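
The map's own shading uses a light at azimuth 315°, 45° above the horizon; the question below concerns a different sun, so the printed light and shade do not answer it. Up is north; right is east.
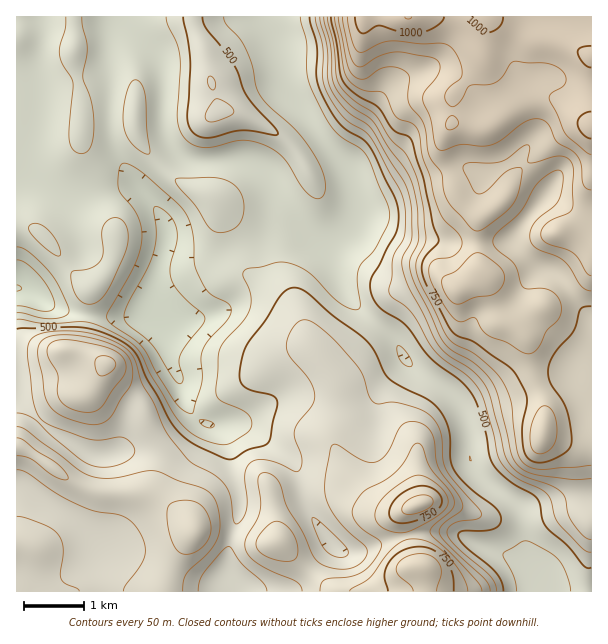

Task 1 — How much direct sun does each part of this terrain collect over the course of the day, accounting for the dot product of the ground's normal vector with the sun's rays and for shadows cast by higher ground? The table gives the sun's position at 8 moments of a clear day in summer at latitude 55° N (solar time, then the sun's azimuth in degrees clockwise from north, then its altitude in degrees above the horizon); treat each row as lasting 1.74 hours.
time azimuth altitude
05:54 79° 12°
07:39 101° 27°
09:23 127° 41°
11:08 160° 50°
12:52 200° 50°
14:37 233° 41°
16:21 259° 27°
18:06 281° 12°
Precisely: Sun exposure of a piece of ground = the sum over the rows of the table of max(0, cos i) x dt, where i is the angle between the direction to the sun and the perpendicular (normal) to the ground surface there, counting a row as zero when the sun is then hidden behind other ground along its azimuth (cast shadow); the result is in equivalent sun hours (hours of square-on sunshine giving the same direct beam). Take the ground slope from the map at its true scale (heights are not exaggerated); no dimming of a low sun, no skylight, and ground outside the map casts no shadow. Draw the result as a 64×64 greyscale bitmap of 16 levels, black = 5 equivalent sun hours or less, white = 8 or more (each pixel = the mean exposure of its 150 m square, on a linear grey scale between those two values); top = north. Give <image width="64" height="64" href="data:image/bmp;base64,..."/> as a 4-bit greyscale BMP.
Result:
<image width="64" height="64" href="data:image/bmp;base64,Qk12CAAAAAAAAHYAAAAoAAAAQAAAAEAAAAABAAQAAAAAAAAIAAATCwAAEwsAABAAAAAAAAAAAAAAABEREQAiIiIAMzMzAERERABVVVUAZmZmAHd3dwCIiIgAmZmZAKqqqgC7u7sAzMzMAN3d3QDu7u4A////ALu7u7u7u7u7u7u7u7zMzMy7qZmqvMzMy6qYiKqpu7vMvMy7uqu7u7u7zMy7zN3e7cp1RFes3d3LqGQ2iqq7vM3MzMu7u7u7u7zd3czN7u7tuGQyNXm8zLlkITaau7vMzc3My7u7u7u7vN7tzM3u7tynZ3ZlVVeIYxACWKu7zMzezMy7u7u7u7vM3u7azN3typiau7p0IiEAADebzMzMze67qqu7u7u7zMzd3duaq7upiazd7cp1MQAmm93MzM3e7qmZq7vMzMzMy7zMy5h4mYeKzd7u7u25iKzd3dzM3e7dmZqrvMzMzMy7qqqqmHiHd5zd3d3e///+/u3curzN3cyqqrvM3d3dzLupmaqqmZh5vN3Mu7vf///+y6mZq7zMu6q7zN3d3d3MupmImrqqqZrMzLqqmIrN7cuHZ4q7u7u6u7zd7d3dzMupiIiau7u6q8zLuqmGVWd3ZVVorN3dzLu8ze7cqpqqqpiHeJq7u7qru7u6mHZUQyEiVorO//7t3c3e7KdmZneIiIeImruqmau7u7qYh2ZkISRWre////7u7u24VVZmZ3iJmZmZqYd4mru7qpmYiIdVVGnO/////+7uymRXiZmZmaqqmIiIZmiru7uqqpmZqYhXes3u///u7tyFRYrMy7u7u6h2Z3dnirzLu6qqqqqqqmeKvMzO7t3Ml1V5zd3czMu5dURnh3mrzMu7qqqqqqmaeIu7u7zcy7tVaL3e7t3My6dEV4mZmru7u7qqqqqZmIl3q8zLqru6u1ec3u7u3czLhVabu7u7qqqqqqu7uph3eHiszMuZqqq7ic3u/+7czLl1aM3d3Muqqqqqu7u6mHZoebzMupiZmrubze7u7czLqFZ4zd3d3Lqqqru7u6qHZniKzMy7qYiau7rMzMzd3MuFVnirzd3dy7u7u7u6qYd3iJvdzMy6mJq7u7u7q8zdymRXdpq8zd3czMzMu7qoh4iJvd3czMupq7u7u7u7vN3JVGiYiqu8zMzMzMu7upiImaze7u3czLq7u6u8zLu83bdViZmru7vMzMzMu7qqmZmbzv/+7tzMu7u7q8zdzLupZVaZm7u7u7vMzMy7qqqZmbzv///u3d3MzLuqu8zKlzACRpqqqqq7u7zMy7qqmZibze///u3d3czMzKl2ZlQgAABZqqmYmaqqu7u7qpmZeKzd7v/u7t3czNzMliAAAAAABZq7qYd4iaqqq6qZmYeKzd3d7u3e3cvM3MxSAAAAACR5q7u7qHd4mqqqqZiHaKzd3d3u3MzLu83czBAAE2iaqru7u8zLqYmaqqqZiGaKzd3d3e3cu6q83cu8E1ebzd3MzLu8zN3cuqqqqpiHV6zd3d3e7u3LurvLu81om8zd3d3Ly8zN3d3LuqqpmIZ5vMzM3d7e7t3LqZmb3ru83MzM3czMzMzN3dy6qpmIdoq7ur3d3Mzd3cuod5vezN3cuqvN3MzMzMzMzLqpmYiImqqZvMzKmszMuqiIq97d3dypmrzcvLu8zLu7uqmYiamqmIq8u6mJu7qZqqu83e7t26qqvMzLu7vMu7uqqZmaq6mHiqqId3iZh3m83d3M7t3Lqru8zMu6q7zLu7qqqqq7qHeIh1Vnd4h3ic3v7svu3Lq7u7y7u7urzMy7u6qqu7uZiIdmZ4mpqpmrve/ty93Lqru7u7q7u7vMzMu7u7u7upmZh4mqvMzNzMurzdy7y6qqu7uqqqu7vMzMzLu7u8y6qZmYmqvN3d3u3bh4mruqmaq7qpmZm8zMzMzLu7u8zbqZmZqqqs3dzN7tyWV5u5maq7uqmYis3d3MzMu7u7zduZmqu7qrzdy6vN3Lhnq8qqq7u7qpmb3e3czLu7u7zN25mavMy7vMy7qqzNu5ms27u7vMy7qr3e3cu6qqq7vN3aiZq83cu8u7u6qrzMqazbu7zMzMu73d3KmYiJmrvM3bd5qs3d3Lu7u7uqvN26q8u7zMzMy7zd3KmIiImqu8zMhomrzd7czMu7u7u83tuqu7vMzdy7zd3KmaqqqrvM3cpWirzN3t3d3MzMy7vN7dzLu7zMzLvN3Lqrzd3Mzd3dt1erzd3u3M3t3u7cy7zu7tu7u8zMvM3bqr3v/+7u7tyVab3u7e7bvO7u/u3MvN7u67u7u8u8zMurve/////uyXWL3v/t7ty73u7u7t3Lze3bu7u7u7u8yqq83e7v/tqHV6zu/+3t3cvMzMzd7tzMzMu7u7u7u7u7uru8zN3bl2V5ve7//t3e27u7u7ze7ty6q7u7u7u7u7u6qqu7u6hlV5rN7v/+zN3cu7u7u83d26mbu7u7u7uqurqqq7uphkV5q93v//3LvLvMzLu7vMzLqqu7u7u7u7qquqqru6l1aJq83e//7cuqmau8zMu7u7uru7vMu7u7uqq6qqu7qWaJmrzMzv/tzLqImrzNzLu7u7vMzMzMu7u6qrqqq7qnZ4mquqqs7u3dy6mavN3MzMu8zNzMzMzLu7qquqqrqoZniaqomZve7u7d3LvMzMzMzM3d3My7zMu7uqq7u7upZmeJqpiZm97u7u7u3MzMzM3d3dy8zLq7u7u6q8vMuphmeImqiKqr3u7///7tzMzMzM3Mupy7uqqqu7u8zMy6mHd4mamKu7vN7v///u3MzN3Mu7qpmqu7q6q7u7zMzLqZmqqqqZvMu83d7/7t3czMzMu6qqqru7u7u7u7u7u7u6qru7u5mrqqvMzN3czMzMzLu7u7u7"/>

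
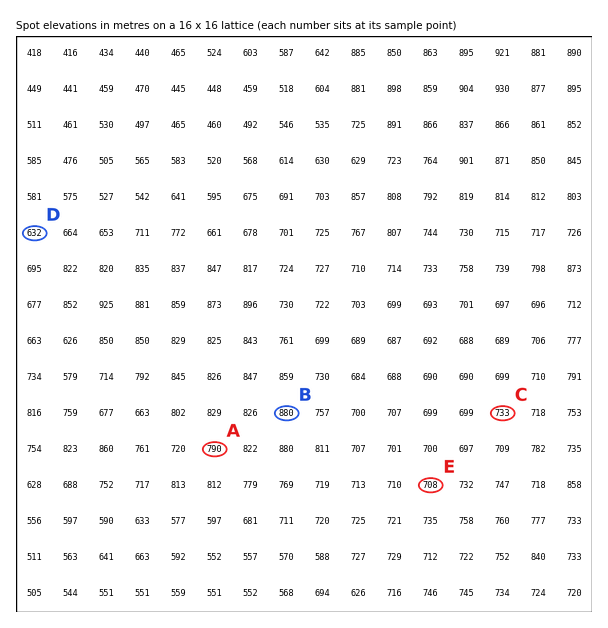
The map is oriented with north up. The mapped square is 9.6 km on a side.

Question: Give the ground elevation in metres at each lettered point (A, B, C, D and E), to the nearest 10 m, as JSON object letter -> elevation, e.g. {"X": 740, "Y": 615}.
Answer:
{"A": 790, "B": 880, "C": 730, "D": 630, "E": 710}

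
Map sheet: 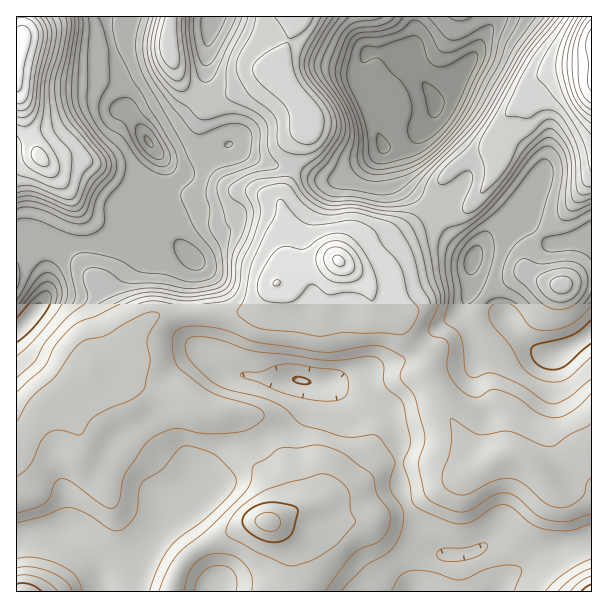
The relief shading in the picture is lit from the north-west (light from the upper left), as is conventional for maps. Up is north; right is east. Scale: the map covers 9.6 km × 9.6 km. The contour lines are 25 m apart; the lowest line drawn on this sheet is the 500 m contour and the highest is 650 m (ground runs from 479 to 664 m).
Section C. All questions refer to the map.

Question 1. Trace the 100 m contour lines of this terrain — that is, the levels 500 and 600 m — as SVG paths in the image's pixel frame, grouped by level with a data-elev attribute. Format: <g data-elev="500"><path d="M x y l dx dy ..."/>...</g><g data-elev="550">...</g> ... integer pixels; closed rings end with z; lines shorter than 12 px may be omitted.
<g data-elev="500"><path d="M303 384l-9-3-1-3 7-1 10 4-1 3z"/><path d="M591 343l-24 21-10 5-9 0-8-3-6-5-3-7 0-5 3-4 38-10 9-5 10-10"/><path d="M17 318l21-23 7-4 5 2 1 7-6 12-13 17-15 13"/><path d="M380 164l-6-2-5-6-4-33-18-43 1-12 5-20 3-6 6-4 18-1 16-4 18-13 6 2 6 5 12 21 5 4 12-1 22-11 6 1 3 9-3 12-22 46-14 21-15 15-13 10-28 8z"/><path d="M152 148l-7-7-1-4 2-1 6 5 1 5z"/></g><g data-elev="600"><path d="M58 591l-10-8-9-5-12-3-10 1"/><path d="M591 576l-10 5-11 10"/><path d="M289 566l7 0 15-5 17-10 10-8 17-19 1-3-5-11-3-19-6-8-10-7-8-2-6 0-52 16-24 16-8 9-6 9-2 9 3 4 29 16z"/><path d="M17 477l7-6 6-6 11-24 7-8 11-3 18 5 4-1 8-12 6-6 13-7 21-8 13-9 3-5 5-25-3-18 1-6 11-21 0-3-6-2-9 2-39 22-17 3-7 3-9 9-17 26-25 22-13 23"/><path d="M591 423l-22 12-14 10-6 2-9-2-30-13-7-1-18 4-8-1-25-16-2 2 2 15-1 12-9 30 1 8 4 4 8 5 7 1 8-2 27-13 9-2 7 1 12 6 21 19 8 3 7 1 9-2 11-8 3-4 3-12 4-4"/><path d="M318 336l26-4 58 2 5-2 6-7 4-8 1-8-10-15-5-21-4-9-16-18-7-13-4-5-11-6-8-2-35 5-10-1-9-5-15-18-5-2-2 4-3 15-8 14-14 31-7 33-8 15 0 3 11 9 12 5 37 4z"/><path d="M17 174l42 15 7-1 3-6 3-27-3-6-12-13-4-7-4-31 1-18 8-26 3-19 1-11-3-7"/><path d="M569 17l-25 40-6 14-1 6 27 32 13 20 8 17 6 26"/></g>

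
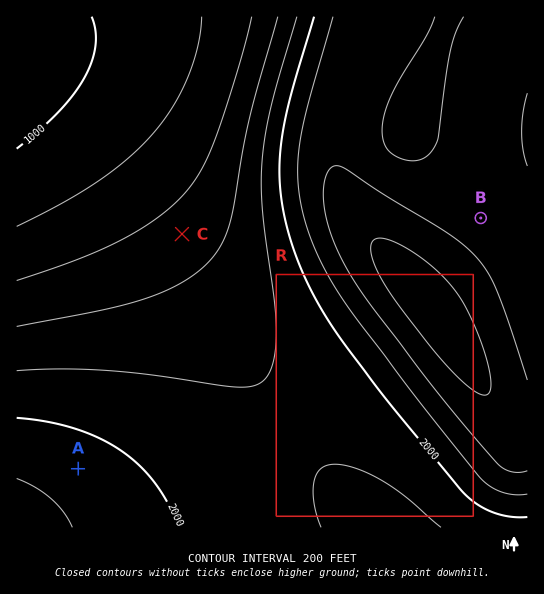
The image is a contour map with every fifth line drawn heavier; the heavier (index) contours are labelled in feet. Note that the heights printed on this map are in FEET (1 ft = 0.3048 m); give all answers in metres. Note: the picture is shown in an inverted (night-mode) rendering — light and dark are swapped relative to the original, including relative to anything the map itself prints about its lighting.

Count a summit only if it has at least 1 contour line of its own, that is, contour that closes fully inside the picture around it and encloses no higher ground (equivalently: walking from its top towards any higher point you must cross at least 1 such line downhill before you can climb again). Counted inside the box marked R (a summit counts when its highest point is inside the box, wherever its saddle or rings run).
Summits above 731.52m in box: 1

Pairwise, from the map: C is lower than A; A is lower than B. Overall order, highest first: B A C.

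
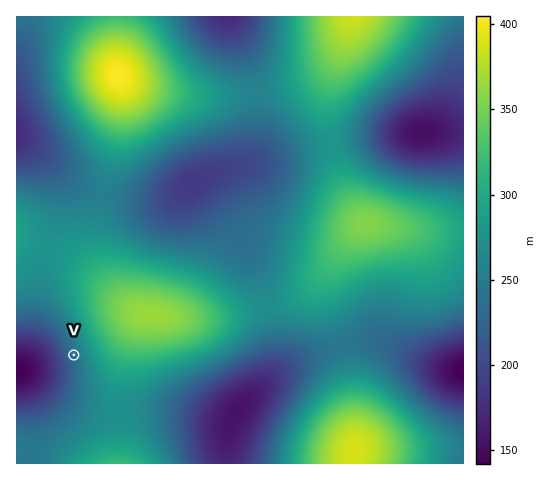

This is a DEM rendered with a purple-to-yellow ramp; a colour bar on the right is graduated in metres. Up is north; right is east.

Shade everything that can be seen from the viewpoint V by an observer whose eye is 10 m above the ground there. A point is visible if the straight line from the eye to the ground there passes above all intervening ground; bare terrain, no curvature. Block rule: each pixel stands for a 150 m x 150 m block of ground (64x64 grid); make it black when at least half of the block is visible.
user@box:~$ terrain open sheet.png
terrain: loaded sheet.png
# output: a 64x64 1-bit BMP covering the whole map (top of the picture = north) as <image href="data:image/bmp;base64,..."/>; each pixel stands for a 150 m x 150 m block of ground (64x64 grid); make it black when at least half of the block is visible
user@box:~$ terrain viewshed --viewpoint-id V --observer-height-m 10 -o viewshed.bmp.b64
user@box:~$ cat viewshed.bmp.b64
<image width="64" height="64" href="data:image/bmp;base64,Qk0+AgAAAAAAAD4AAAAoAAAAQAAAAEAAAAABAAEAAAAAAAACAAATCwAAEwsAAAIAAAAAAAAA////AAAAAAAH/8AAAAAAAI//gAAAAAAA//8AAAAAAAD//gAAAAAAAP/8AAAAAAAA//gAAAAAAAD/+AAAAAAAAP/wAAAAAAAA//AAAAAAAAD/4AAAAAAAAP/gAAAAAAAA/+AAAAAAAAD/4AAAAAAAAP/gAAAAAAAA/+AAAAAAAAD/8AAAAAAAAP/wAAAAAAAA//AAAAAAAAD/8AAAAAAAAP/gAAAAAAAA/8AAAAAAAAD/gAAAAAAAAP8AAAAAAAAA/gAAAAAAAAD8AAAAAAAAAPgAAAAAAAAA8AAAAAAAAADwAAAAAAAAAOAAAAAAAAAA4AAAAAAAAADgAAAAAAAAAMAAAAAAAAAAwAAAAAAAAAAAAAAAAAAAAAAAAAAAAAAAAAAAAAAAAAAAAAAAAAAAAAAAAAAAAAAAAAAAAAAAAAAAAAAAAAAAAAAAAAAAAAAAAAAAAAAAAAAAAAAAAAAAAAAAAAAAAAAAAAAAAAAAAAAAAAAAAAAAAAAAAAAAAAAAAAAAAAAAAAAAAAAAAAAAAAAAAAAAAAAAAAAAAAAAAAAAAAAAAAAAAAAAAAAAAAAAAAAAAAAAAAAAAAAAAAAAAAAAAAAAAAAAAAAAAAAAAAAAAAAAAAAAAAAAAAAAAAAAAAAAAAAAAAAAAAAAAAAAAAAAAAAAAAAAAAAAAAAAAAAAAAAAAAAAAA=="/>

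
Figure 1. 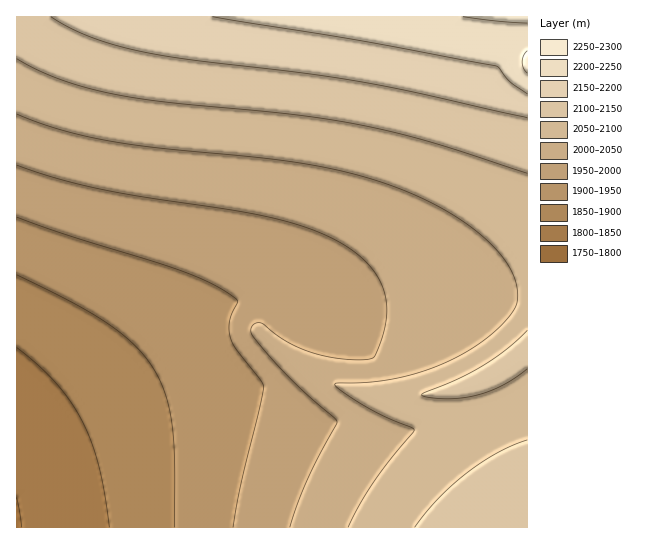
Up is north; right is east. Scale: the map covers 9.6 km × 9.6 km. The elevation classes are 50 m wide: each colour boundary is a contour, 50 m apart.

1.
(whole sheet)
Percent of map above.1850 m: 96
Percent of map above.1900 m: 88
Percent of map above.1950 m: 76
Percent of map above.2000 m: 61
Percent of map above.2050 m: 41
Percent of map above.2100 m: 23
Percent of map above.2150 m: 10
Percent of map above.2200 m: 3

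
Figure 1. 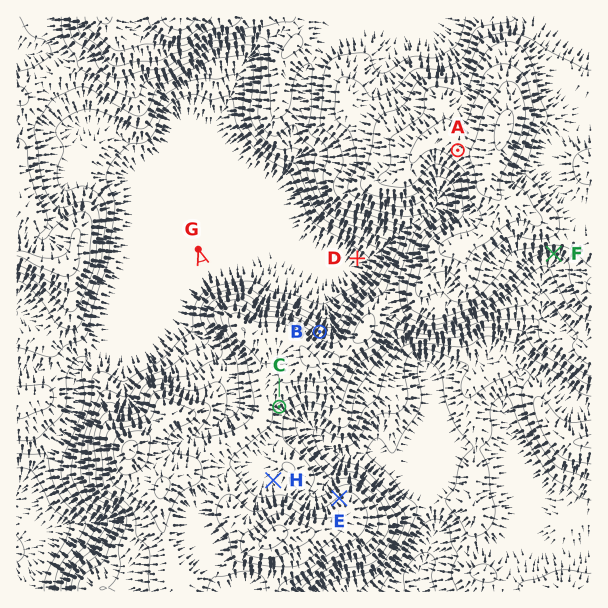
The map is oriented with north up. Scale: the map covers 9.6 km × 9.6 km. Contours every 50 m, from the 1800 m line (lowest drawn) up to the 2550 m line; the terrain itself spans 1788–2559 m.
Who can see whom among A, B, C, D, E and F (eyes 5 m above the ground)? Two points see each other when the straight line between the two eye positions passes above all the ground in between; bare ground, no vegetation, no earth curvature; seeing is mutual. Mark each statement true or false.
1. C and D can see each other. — false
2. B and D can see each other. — true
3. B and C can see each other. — false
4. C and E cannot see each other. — false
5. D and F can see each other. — false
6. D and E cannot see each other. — true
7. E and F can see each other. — true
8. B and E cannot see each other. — true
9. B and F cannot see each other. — true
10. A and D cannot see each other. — true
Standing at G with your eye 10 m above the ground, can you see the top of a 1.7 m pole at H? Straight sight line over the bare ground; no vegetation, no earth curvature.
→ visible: false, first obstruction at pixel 211 288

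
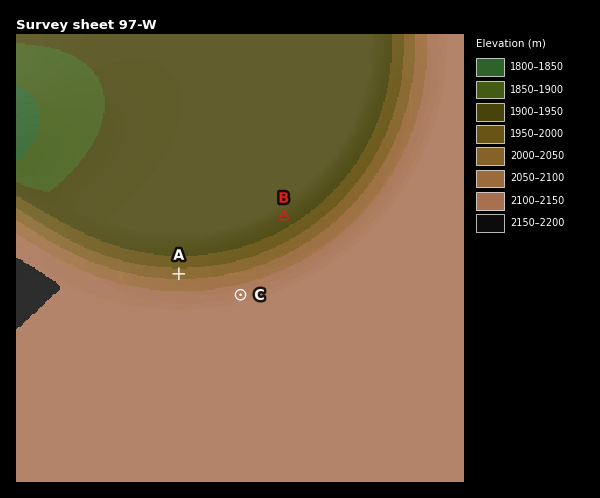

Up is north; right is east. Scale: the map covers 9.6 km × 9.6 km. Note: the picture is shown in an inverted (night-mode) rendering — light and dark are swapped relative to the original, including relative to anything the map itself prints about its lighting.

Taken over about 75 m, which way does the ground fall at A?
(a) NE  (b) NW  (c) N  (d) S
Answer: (c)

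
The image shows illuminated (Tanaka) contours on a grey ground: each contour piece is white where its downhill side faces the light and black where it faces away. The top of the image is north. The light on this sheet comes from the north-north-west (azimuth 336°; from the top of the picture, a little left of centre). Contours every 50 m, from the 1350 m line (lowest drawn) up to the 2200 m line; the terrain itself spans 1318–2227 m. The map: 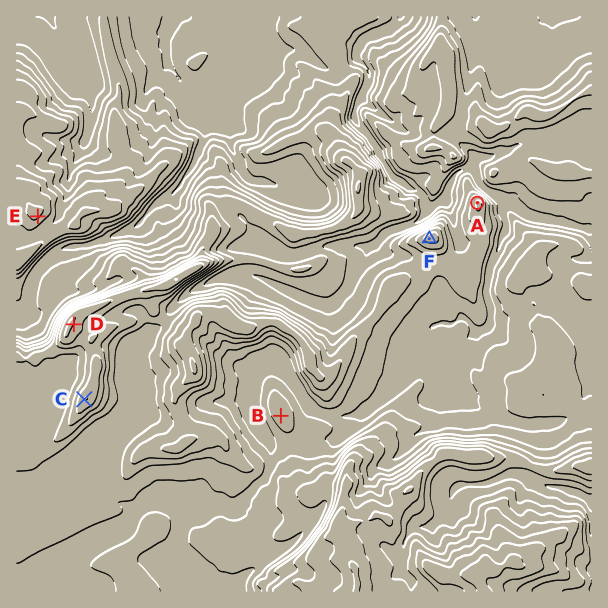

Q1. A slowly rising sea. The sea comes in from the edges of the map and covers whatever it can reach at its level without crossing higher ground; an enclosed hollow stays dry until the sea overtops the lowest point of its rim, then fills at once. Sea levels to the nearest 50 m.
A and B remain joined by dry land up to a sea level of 1700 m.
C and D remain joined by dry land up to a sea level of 2000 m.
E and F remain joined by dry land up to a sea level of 1650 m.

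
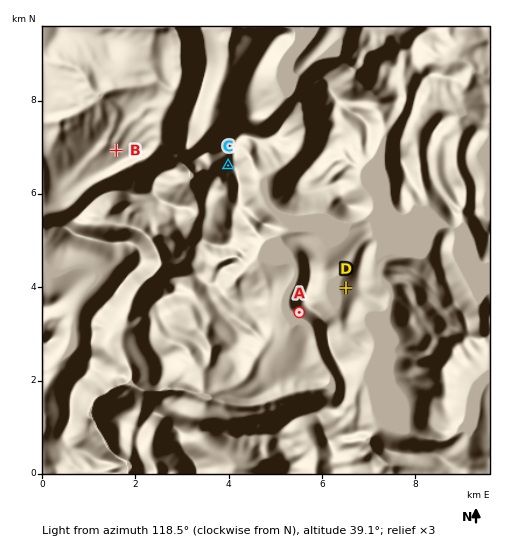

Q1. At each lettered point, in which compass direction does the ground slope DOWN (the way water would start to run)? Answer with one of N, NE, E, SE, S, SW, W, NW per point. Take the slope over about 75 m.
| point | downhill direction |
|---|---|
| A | SW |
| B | N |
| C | W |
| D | W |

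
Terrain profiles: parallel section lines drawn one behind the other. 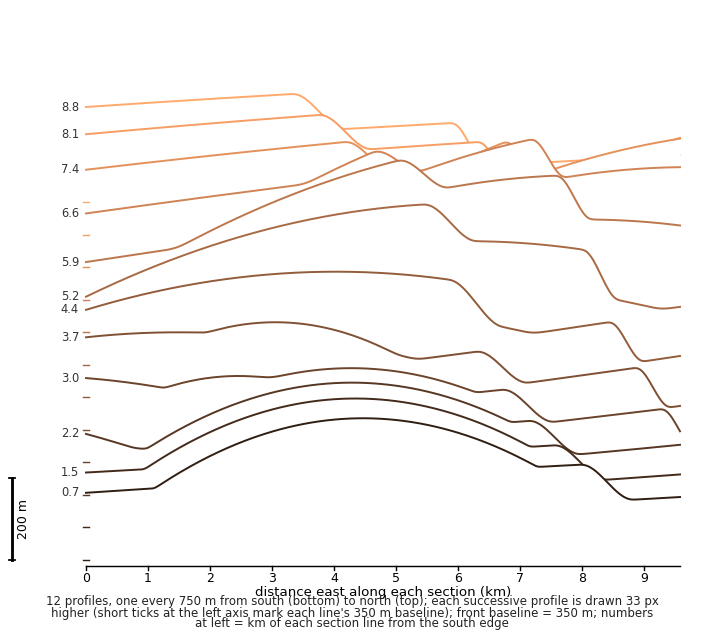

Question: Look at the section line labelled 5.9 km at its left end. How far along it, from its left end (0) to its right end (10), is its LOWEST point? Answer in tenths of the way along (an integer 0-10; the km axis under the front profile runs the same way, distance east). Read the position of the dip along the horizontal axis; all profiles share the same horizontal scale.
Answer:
0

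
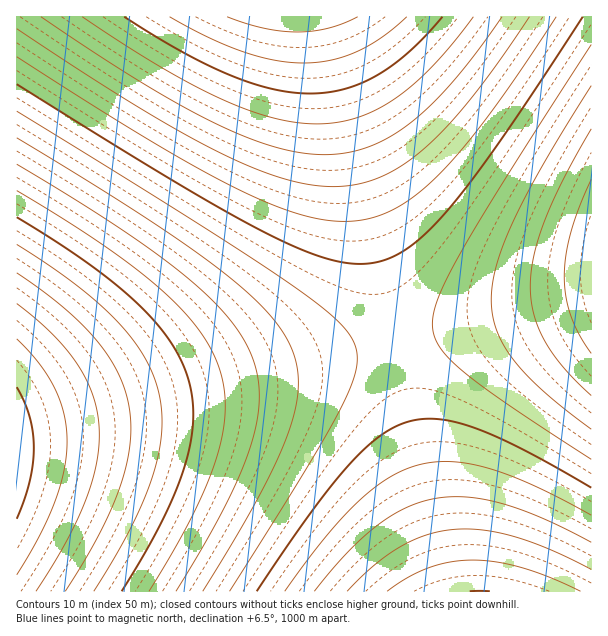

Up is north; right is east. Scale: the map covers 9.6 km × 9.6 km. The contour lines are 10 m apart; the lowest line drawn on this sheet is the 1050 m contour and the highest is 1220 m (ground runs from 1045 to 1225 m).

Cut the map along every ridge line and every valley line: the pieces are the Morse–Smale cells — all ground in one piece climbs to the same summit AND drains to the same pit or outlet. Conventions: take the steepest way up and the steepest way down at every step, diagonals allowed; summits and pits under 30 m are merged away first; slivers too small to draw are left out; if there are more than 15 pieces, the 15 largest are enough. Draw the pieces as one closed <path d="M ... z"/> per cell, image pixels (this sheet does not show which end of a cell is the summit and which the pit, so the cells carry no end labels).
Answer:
<path d="M321 16l-305 1 1 409 379-85z"/><path d="M395 342l-378 84-1 165 434 1z"/><path d="M591 16l-269 1 69 310 5 15 182-41 14-5z"/><path d="M591 296l-187 42-8 4 52 240 4 10 140-1z"/>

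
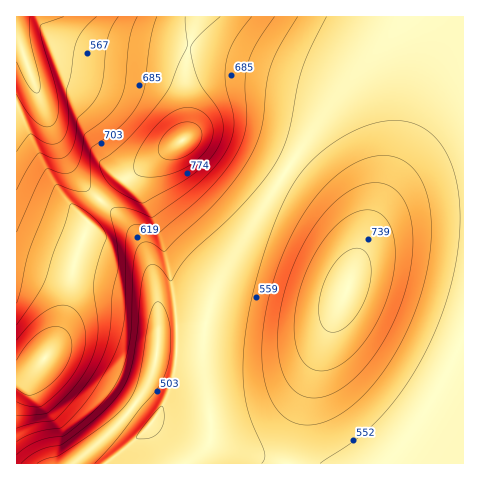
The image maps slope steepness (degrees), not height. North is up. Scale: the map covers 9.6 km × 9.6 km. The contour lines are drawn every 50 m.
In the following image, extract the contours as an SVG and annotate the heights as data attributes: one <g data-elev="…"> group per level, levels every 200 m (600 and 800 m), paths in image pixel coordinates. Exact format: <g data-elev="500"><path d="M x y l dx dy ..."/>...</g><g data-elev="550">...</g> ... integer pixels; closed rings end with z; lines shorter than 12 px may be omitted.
<g data-elev="600"><path d="M17 455l9-8 12-6 28-6 29-25 17-20 11-21 7-27 2-19 1-54 4-20 4-6 6-1 7 3 8 6 4 0 48-47 27-32 12-20 7-19 4-16 3-35 5-19 8-18 18-28"/><path d="M304 425l15-1 15-6 16-11 16-15 16-18 14-21 12-24 10-24 7-26 5-24 1-24-1-22-4-19-8-15-9-11-12-6-15-3-17 4-17 8-18 14-15 16-14 21-13 25-11 27-9 29-5 28-1 26 2 23 5 20 9 15 12 10z"/><path d="M118 17l-6 10-4 12-5 38-2 12-8 14-16 16-2 19-4 12-4 6-7 3-7-1-14-5-11 14-11 23"/></g><g data-elev="800"><path d="M17 402l10 4 13 1 20-16 11-14 9-15 5-15 0-14-2-12-6-9-7-5-9-2-11 3-10 7-12 11-11 14"/><path d="M142 176l13 1 17-3 15-7 13-10 8-10 5-11-1-11-5-9-10-7-11-2-12 4-13 10-15 18-11 19-1 7 0 6 3 3z"/></g>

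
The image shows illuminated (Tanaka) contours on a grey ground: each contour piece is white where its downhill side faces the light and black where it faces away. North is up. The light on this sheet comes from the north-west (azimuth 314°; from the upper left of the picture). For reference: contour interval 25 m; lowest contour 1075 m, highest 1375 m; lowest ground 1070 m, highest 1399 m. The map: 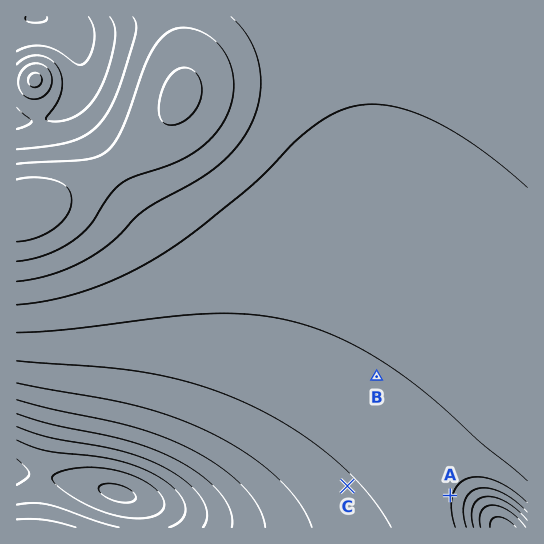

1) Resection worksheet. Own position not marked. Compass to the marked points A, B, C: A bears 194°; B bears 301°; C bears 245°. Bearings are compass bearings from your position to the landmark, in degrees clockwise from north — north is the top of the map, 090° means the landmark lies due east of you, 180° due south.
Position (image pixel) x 466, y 431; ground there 1275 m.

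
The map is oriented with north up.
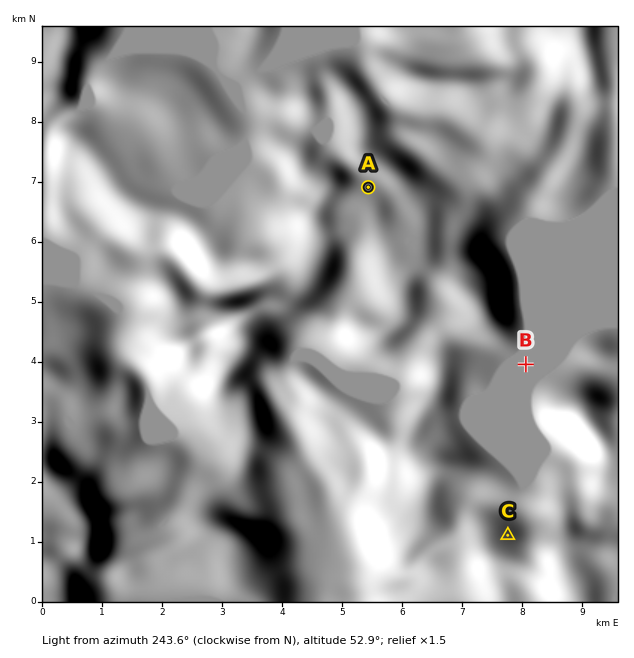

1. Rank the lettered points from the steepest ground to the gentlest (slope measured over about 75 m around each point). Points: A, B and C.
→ C A B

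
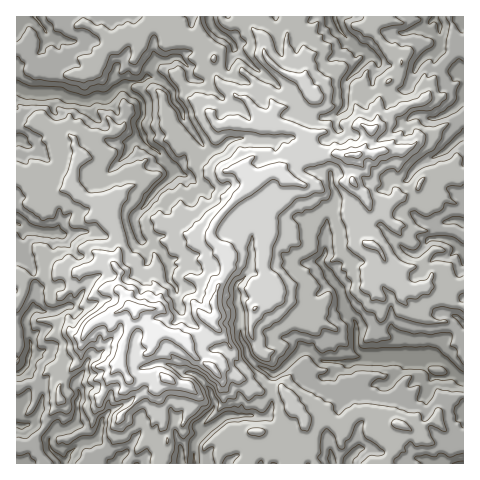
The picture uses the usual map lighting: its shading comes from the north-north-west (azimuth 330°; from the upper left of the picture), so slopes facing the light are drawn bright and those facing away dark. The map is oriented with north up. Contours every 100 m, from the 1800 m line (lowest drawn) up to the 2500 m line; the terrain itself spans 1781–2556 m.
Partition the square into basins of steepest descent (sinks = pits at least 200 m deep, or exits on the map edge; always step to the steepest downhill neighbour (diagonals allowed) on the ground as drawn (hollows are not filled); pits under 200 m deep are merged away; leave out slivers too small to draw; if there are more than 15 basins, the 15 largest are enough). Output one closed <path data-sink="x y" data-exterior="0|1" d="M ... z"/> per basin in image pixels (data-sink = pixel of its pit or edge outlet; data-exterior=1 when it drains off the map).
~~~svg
<path data-sink="17 88" data-exterior="1" d="M166 16l-149 0-1 149 10 6 13 17 13 6 21-8 10 12 25 6 11 35 0 14-4 7 0 6 5 5-1 16 8 8 2 10 5 3 0 5 9 7 46 22 6-4 13-1 9-8-5-8 5-5-3-18 4-12 6-9 20 11 13 0 13 8 3-1 1-10-11-16-1-11 4-35 4-12 14-16-1-10 6-6-9-10 13-8 13 0 13-4-7-10-1-12-17-7-23 0-9-6-17-23-8-3-6-6-7-3-6-6-4-25-4-9-9-8-15 3-11-6-8-14z"/><path data-sink="463 379" data-exterior="1" d="M340 154l-13 0-21 7-13 0-13 8 9 10-6 6 1 10-14 16-4 12-4 35 1 11 11 16-1 10-3 1-13-8-13 0-20-11-6 9-4 12 3 18-5 5 5 8-9 8-13 1-9 5 11 16 16 9 8-3 15 11 9 4 15 10 10-5 9 1 13 12 3 7 11 14-2 23-3 6-9 4 1 12 170 0 1-179-11-1-14 5-15-2-14 4-12-3-8-7-2-12-8-19-5-4-10-2-6-9-3-22-4-9 7-15-6-7-3-9 0-18z"/><path data-sink="64 463" data-exterior="1" d="M110 262l-7 0-23 10-17-4-11 8-19 1-11 4 1 11-3 8-4 1 1 163 145-1 0-7 6-16-5-13 1-9-4-12-3-15 8-13-5-4-8 0-7 4-16 2-11-17 10-36 7-13-1-6-6-6-1-7-8-8 1-16z"/><path data-sink="435 18" data-exterior="0" d="M463 16l-82 0-7 2-8 9 12 11 13 16 10 6 0 8-3 8-12 7-6 12-4 31-4 4-1 7-9 14-4 4-8 0-2 13 4 12 14 16 6 14 13 0 12-13 6 0 15-8 3-8 6-5 15-6 13 4 9-1z"/><path data-sink="194 463" data-exterior="1" d="M136 315l-8 12-10 36 11 17 16-2 7-4 8 0 5 4-8 13 3 15 4 12-1 9 5 13-6 16 0 8 83 0 11-17 2-16 5 1 20 16 8-2 4-4 11-23-11-14-3-7-13-12-9-1-10 5-15-10-9-4-15-11-8 3-16-9-5-5-6-12-7-6-27-11z"/><path data-sink="335 17" data-exterior="1" d="M379 16l-84 0 0 6-8 12 0 13 5 19-1 9 11 4 13 16-11 15-13-3-17 1-8 17 5 3 23 0 17 7 1 12 8 10 7-3 31 1 12-16 2-9 4-4 3-27 5-12 7-8 7-3 3-8 0-8-10-6-13-16-12-11 8-9z"/><path data-sink="463 250" data-exterior="1" d="M447 170l-22 7-7 12-15 8-6 0-14 14-11-1-6-14-6-6-7 9-1 5 9 35 4 5 10 2 5 4 8 19 2 12 13 9 10 1 11-4 15 2 8-3 17-2 0-110z"/><path data-sink="17 224" data-exterior="1" d="M32 183l-16 0 1 97 7 1 9-4 19-1 11-8 17 4 23-10 7 0 5 3 4-12 0-14-11-35-23-5-12-13-21 8z"/><path data-sink="209 18" data-exterior="0" d="M248 16l-81 0 0 6 4 10 11 8 13 2 6-3 9 8 4 9 4 25 6 6 7 3 6 6 8 3 10 16 10 9 9-16 17-1 13 3 11-15-13-16-18-6-17-14-4-17-12-16z"/>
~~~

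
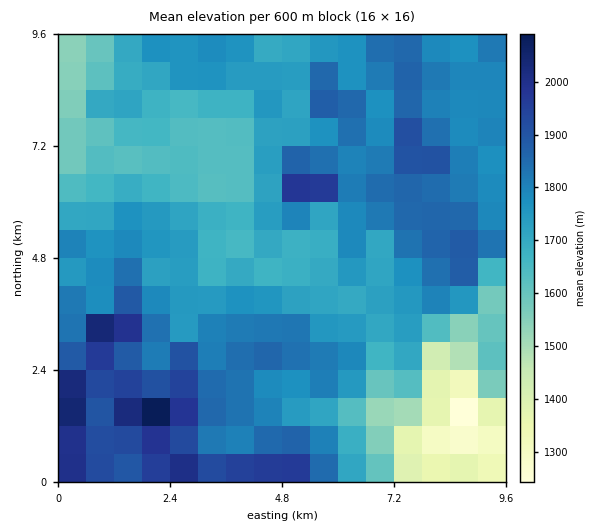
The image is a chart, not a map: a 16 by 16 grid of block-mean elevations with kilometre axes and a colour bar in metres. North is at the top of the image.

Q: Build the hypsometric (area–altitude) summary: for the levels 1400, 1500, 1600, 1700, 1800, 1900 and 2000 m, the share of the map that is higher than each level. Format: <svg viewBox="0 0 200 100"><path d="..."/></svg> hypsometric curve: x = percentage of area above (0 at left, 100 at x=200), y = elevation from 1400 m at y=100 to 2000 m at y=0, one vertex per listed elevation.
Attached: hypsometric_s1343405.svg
<svg viewBox="0 0 200 100"><path d="M191 100l-4-17-8-16-42-17-64-17-47-16-18-17"/></svg>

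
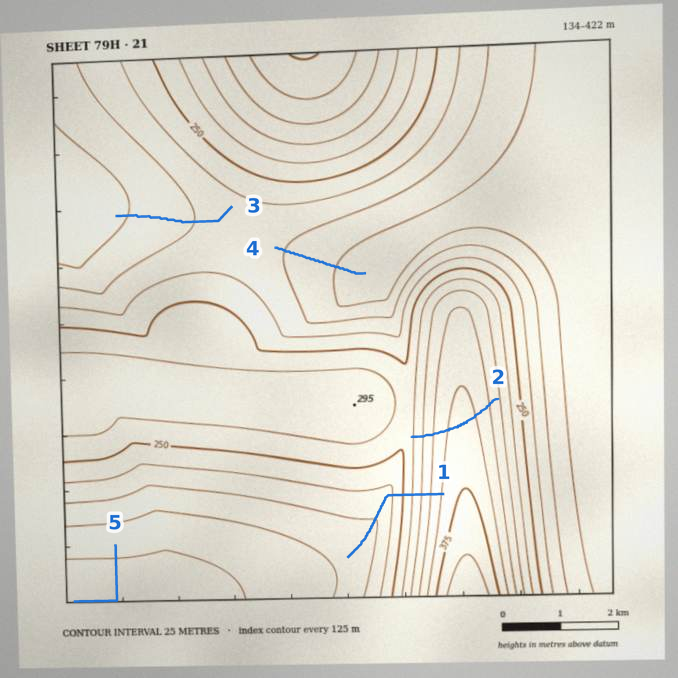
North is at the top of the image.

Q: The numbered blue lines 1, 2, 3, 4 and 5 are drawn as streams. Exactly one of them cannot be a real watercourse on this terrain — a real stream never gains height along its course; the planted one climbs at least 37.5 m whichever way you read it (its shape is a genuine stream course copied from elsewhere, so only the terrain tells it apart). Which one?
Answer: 2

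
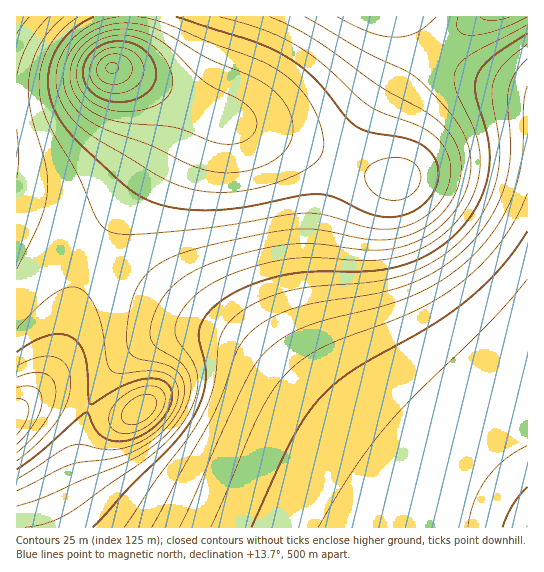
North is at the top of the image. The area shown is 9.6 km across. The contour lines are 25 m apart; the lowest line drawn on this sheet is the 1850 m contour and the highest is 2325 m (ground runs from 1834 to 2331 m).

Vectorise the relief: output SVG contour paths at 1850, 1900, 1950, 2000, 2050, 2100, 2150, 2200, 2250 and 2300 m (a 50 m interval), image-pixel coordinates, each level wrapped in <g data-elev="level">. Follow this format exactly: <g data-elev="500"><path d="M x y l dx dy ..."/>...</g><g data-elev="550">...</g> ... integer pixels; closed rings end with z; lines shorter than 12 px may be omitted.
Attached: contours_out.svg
<g data-elev="1850"><path d="M318 527l35-56 32-43 30-33 75-73 37-43"/><path d="M527 446l-22 14-18 18-12 23-7 26"/></g><g data-elev="1900"><path d="M211 527l47-111 13-23 15-19 16-14 19-12 20-9 70-26 24-13 22-14 23-20 20-23 15-24 12-26"/></g><g data-elev="1950"><path d="M152 527l62-114 24-64 7-10 8-9 20-13 24-10 23-5 59-9 36-11 18-9 17-11 15-13 14-16 16-24 11-27 5-32-3-45 0-15 7-16 12-15"/></g><g data-elev="2000"><path d="M93 527l39-42 41-40 12-15 9-15 8-18 4-18-1-14-6-26 0-10 6-12 13-14 12-8 16-8 37-12 30-3 60-1 30-6 16-6 16-9 15-11 12-12 10-13 8-15 6-16 3-16-1-28-13-46 2-16 5-10 9-9 36-24"/></g><g data-elev="2050"><path d="M17 506l29-10 85-36 27-18 19-20 8-12 4-12 2-11-1-10-4-8-5-6-27-18-3-6-1-8 3-14 8-16 10-14 12-10 18-9 22-9 31-8 28-6 32-1 59 6 14-1 15-2 17-7 16-10 14-12 11-15 9-22 2-12-1-12-6-23-15-23-24-26-14-11-48-23-58-34"/><path d="M17 129l2 28-2 21"/><path d="M49 17l-11 12-10 14-7 16-4 17"/><path d="M458 17l-1 8 1 5 5 4 8 1 26-5 30-13"/></g><g data-elev="2100"><path d="M17 479l42-27 12-6 10-2 21 5 12 1 15-3 13-6 14-10 12-12 8-13 2-13-3-12-5-5-7-3-14-2-30 2-8-3-4-8-4-31-5-18-9-17-10-8-12 0-13 6-16 13-21 22"/><path d="M78 17l-19 16-12 18-7 22 0 22 4 16 7 18 26 45 20 45 5 7 7 5 8 3 12 0 48-3 44-5 64-11 21-2 21 2 42 13 21 1 13-2 12-5 12-7 10-9 10-18 3-10 1-9-2-10-3-9-12-15-16-9-35-13-14-7-11-9-36-34-31-20-30-14-42-12"/></g><g data-elev="2150"><path d="M17 461l22-19 18-21 11-20 3-19-2-9-2-7-5-5-7-4-8-1-9 1-21 9"/><path d="M119 433l8 1 10-3 9-4 8-6 7-8 4-10 0-8-3-5-8-4-12 1-13 5-11 9-7 9-2 9 2 8z"/><path d="M386 199l8 1 8-1 8-3 6-6 4-7 1-8-2-6-5-6-11-5-13 0-13 3-10 7-2 9 3 9 7 8z"/><path d="M120 17l-21 4-18 11-15 15-8 18-2 18 5 19 10 16 18 16 77 46 19 7 21 5 29 0 31-6 33-13 12-7 7-7 4-6 2-10-2-10-4-14-13-24-18-18-16-11-17-8-44-16-45-19-28-6"/></g><g data-elev="2200"><path d="M17 445l18-23 5-11 2-10-2-8-5-5-8-2-10 2"/><path d="M219 143l16 1 14-6 5-5 2-6 1-6-3-7-5-7-7-6-39-20-29-30-14-10-10-6-12-4-12-2-12 1-11 2-10 6-10 7-6 8-7 16 1 16 7 14 13 12 12 6 16 5 59 6z"/></g><g data-elev="2250"><path d="M116 102l14-1 13-6 9-8 4-10-1-12-7-11-10-8-13-5-15 1-12 5-10 10-5 12 1 12 7 10 11 8z"/></g><g data-elev="2300"><path d="M107 83l12 1 10-6 3-5 0-6-1-5-4-4-6-3-8-1-7 2-6 5-3 6 0 7 4 6z"/></g>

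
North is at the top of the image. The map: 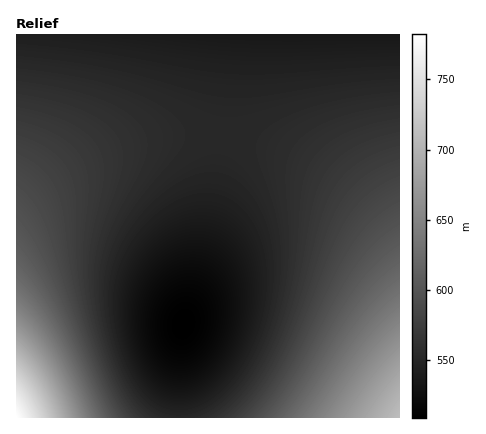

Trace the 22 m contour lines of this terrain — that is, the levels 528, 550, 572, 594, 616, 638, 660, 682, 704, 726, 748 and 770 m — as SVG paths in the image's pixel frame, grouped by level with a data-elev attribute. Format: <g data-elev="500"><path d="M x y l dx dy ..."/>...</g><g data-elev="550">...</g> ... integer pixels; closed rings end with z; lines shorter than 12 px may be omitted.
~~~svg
<g data-elev="528"><path d="M178 387l-10-2-8-5-8-8-8-11-5-13-4-14-1-16 1-14 3-12 5-12 7-10 8-9 10-7 12-5 10-3 12 1 9 3 9 5 6 7 6 8 7 22-1 26-8 28-14 21-10 9-8 6-10 4z"/></g><g data-elev="550"><path d="M172 416l-14-5-13-9-11-15-11-19-9-25-5-25-1-22 2-22 6-20 9-18 13-19 16-17 18-15 16-10 16-5 16 0 14 5 12 10 10 14 10 19 5 20 3 22 0 22-3 22-6 24-8 22-11 20-14 17-14 13-16 10-16 5z"/><path d="M400 80l-61 6-85 14-24 1-26-4-61-19-37-8-41-8-49-5"/></g><g data-elev="572"><path d="M134 418l-14-21-12-27-13-34-9-32-4-24-1-22 4-70-4-22-9-13-12-12-19-9-25-8"/><path d="M400 149l-22 7-16 9-14 12-12 13-12 28-23 80-18 46-11 22-13 20-14 18-15 14"/></g><g data-elev="594"><path d="M115 418l-23-50-52-128-10-20-14-15"/><path d="M400 215l-24 18-22 24-16 27-46 88-16 24-18 22"/></g><g data-elev="616"><path d="M101 418l-25-59-20-37-20-33-20-24"/><path d="M400 266l-22 17-20 23-16 24-38 60-21 28"/></g><g data-elev="638"><path d="M89 418l-17-42-18-32-18-26-20-21"/><path d="M400 303l-18 16-18 20-56 79"/></g><g data-elev="660"><path d="M78 418l-13-32-15-27-16-22-18-18"/><path d="M400 335l-29 31-37 52"/></g><g data-elev="682"><path d="M67 418l-10-26-12-22-13-18-16-15"/><path d="M400 367l-18 21-21 30"/></g><g data-elev="704"><path d="M57 418l-8-20-9-17-12-16-12-12"/><path d="M400 402l-11 16"/></g><g data-elev="726"><path d="M47 418l-13-28-18-22"/></g><g data-elev="748"><path d="M36 418l-9-18-11-16"/></g><g data-elev="770"><path d="M24 418l-8-15"/></g>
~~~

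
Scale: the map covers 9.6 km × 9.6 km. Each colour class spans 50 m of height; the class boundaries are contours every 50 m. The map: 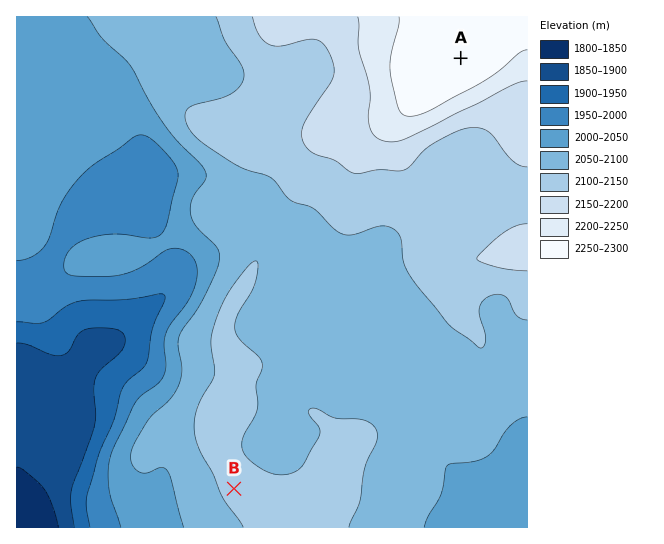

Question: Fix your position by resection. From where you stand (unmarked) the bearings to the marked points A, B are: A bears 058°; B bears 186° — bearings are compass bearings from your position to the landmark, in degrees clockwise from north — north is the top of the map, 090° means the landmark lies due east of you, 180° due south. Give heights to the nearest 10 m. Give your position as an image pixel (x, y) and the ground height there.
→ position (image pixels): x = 267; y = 179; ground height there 2100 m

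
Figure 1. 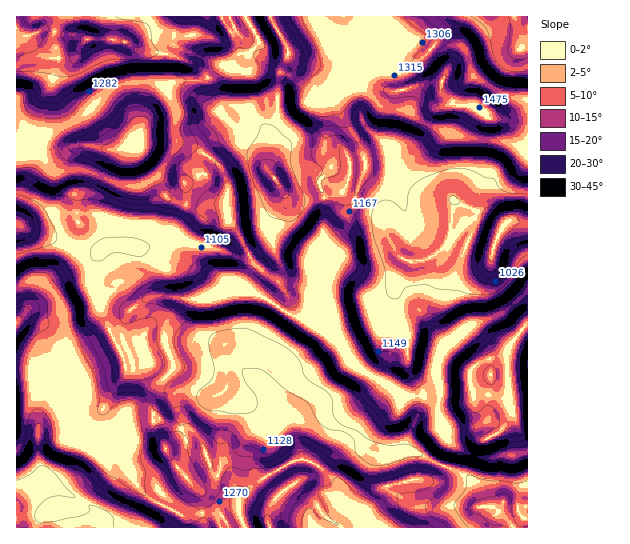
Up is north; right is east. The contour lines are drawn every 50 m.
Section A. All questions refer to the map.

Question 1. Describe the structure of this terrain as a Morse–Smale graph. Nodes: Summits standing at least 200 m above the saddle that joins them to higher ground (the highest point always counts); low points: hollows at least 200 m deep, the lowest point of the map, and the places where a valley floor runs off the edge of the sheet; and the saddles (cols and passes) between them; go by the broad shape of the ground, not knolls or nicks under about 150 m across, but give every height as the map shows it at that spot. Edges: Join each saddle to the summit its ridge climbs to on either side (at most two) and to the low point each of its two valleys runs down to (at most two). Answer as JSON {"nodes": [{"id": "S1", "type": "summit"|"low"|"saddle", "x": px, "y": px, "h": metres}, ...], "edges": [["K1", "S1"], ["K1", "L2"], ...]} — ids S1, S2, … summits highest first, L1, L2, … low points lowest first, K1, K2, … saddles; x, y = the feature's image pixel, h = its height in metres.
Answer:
{"nodes": [
{"id": "S1", "type": "summit", "x": 509, "y": 349, "h": 1527},
{"id": "S2", "type": "summit", "x": 137, "y": 142, "h": 1527},
{"id": "S3", "type": "summit", "x": 17, "y": 325, "h": 1520},
{"id": "S4", "type": "summit", "x": 442, "y": 82, "h": 1507},
{"id": "L1", "type": "low", "x": 506, "y": 223, "h": 889},
{"id": "L2", "type": "low", "x": 17, "y": 223, "h": 918},
{"id": "L3", "type": "low", "x": 87, "y": 39, "h": 928},
{"id": "L4", "type": "low", "x": 527, "y": 27, "h": 1005},
{"id": "K1", "type": "saddle", "x": 29, "y": 141, "h": 1318},
{"id": "K2", "type": "saddle", "x": 383, "y": 37, "h": 1314},
{"id": "K3", "type": "saddle", "x": 207, "y": 77, "h": 1272},
{"id": "K4", "type": "saddle", "x": 250, "y": 255, "h": 1238},
{"id": "K5", "type": "saddle", "x": 279, "y": 71, "h": 1191},
{"id": "K6", "type": "saddle", "x": 74, "y": 249, "h": 1103}],
"edges": [["K1", "S2"], ["K1", "L2"], ["K1", "L3"], ["K2", "S4"], ["K2", "L1"], ["K2", "L4"], ["K3", "S2"], ["K3", "L1"], ["K3", "L3"], ["K4", "S2"], ["K4", "S1"], ["K4", "L1"], ["K4", "L2"], ["K5", "S2"], ["K5", "S4"], ["K5", "L1"], ["K6", "S2"], ["K6", "S3"], ["K6", "L2"]]}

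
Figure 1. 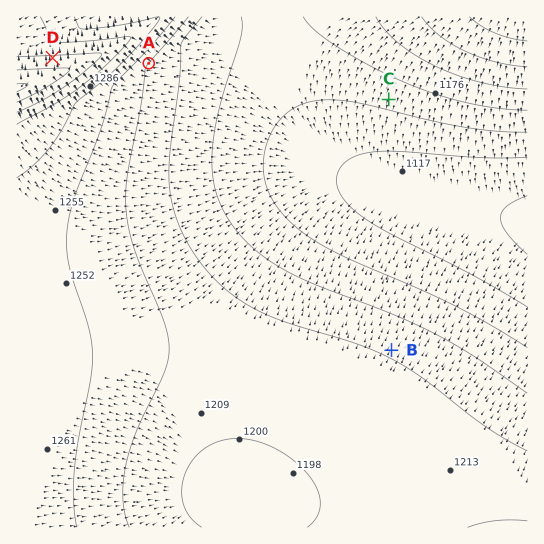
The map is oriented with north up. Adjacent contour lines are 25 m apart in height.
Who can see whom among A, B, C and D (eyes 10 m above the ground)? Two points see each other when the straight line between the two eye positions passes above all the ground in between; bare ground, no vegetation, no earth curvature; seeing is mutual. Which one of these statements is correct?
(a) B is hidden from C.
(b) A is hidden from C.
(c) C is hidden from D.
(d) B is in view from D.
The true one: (c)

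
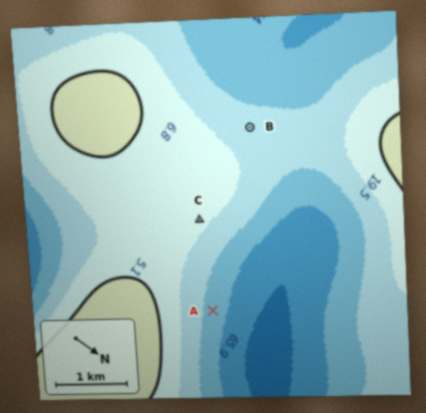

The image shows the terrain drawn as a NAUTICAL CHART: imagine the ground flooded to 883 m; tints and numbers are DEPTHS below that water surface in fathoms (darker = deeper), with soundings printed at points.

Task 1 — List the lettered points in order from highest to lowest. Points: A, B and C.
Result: C B A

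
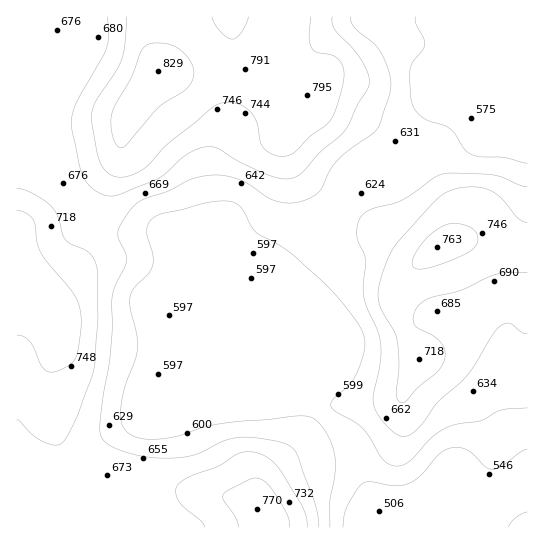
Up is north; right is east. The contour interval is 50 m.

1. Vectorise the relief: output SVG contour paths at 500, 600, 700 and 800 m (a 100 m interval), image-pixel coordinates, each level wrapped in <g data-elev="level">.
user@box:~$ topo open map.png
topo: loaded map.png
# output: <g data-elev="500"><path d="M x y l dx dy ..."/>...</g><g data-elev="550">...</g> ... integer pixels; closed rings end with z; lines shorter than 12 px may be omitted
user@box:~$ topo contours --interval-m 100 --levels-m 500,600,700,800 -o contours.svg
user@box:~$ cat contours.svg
<g data-elev="500"><path d="M508 527l7-9 12-6"/></g><g data-elev="600"><path d="M330 527l0-24 5-29 0-19-4-12-5-10-7-10-6-5-7-2-9 0-70 7-22 4-30 10-20 2-10 0-10-2-7-4-5-6-2-10 1-18 4-16 10-25 2-11-1-13-7-27 0-9 4-10 14-14 4-8 1-11-6-25 2-8 6-5 8-4 46-11 14-1 11 2 8 6 9 17 5 7 19 10 16 11 39 35 28 34 5 11 2 9-2 14-8 19-6 9-16 14-2 7 4 5 19 11 8 6 8 10 11 19 8 7 9 2 9-3 26-26 16-10 10-3 22-3 21-11 25-2"/><path d="M527 163l-22-5-24-1-10-3-7-5-9-15-5-5-7-4-17-5-10-9-5-12-1-29 3-8 11-13 1-6-1-5-8-15-1-6"/></g><g data-elev="700"><path d="M307 527l-1-9-3-11-25-40-13-11-16-4-11 2-20 12-29 11-7 4-5 5-1 7 3 9 22 19 4 6"/><path d="M17 420l2 1 15 15 12 7 12 2 7-5 13-25 15-42 2-12 3-44 0-44-2-8-3-8-7-7-15-6-5-4-4-6-5-19-8-11-19-12-13-4"/><path d="M527 223l-9-5-16-19-11-8-13-4-19 1-12 4-10 7-42 47-12 27-5 22 3 14 13 22 3 10 2 25-3 28 3 8 3 1 4-2 13-15 17-13 6-7 3-8 0-8-5-8-7-7-15-7-4-4 0-10 5-9 11-7 31-8 34-16 11-2 21 0"/><path d="M108 17l0 20-2 12-29 53-4 11-2 10 8 42 6 14 5 7 6 5 9 4 6 1 10-2 37-15 28-24 11-6 9-2 12 1 24 15 33 14 15 2 11-5 19-21 25-23 24-45 0-10-5-10-10-15-19-20-3-7 0-6"/></g><g data-elev="800"><path d="M119 147l3 1 4-3 33-38 24-16 8-8 3-9-2-9-6-10-9-8-10-3-13-1-7 2-5 5-10 27-17 28-3 9-1 9 1 11 3 9z"/><path d="M212 17l3 8 6 7 6 5 6 2 4-1 4-5 8-16"/></g>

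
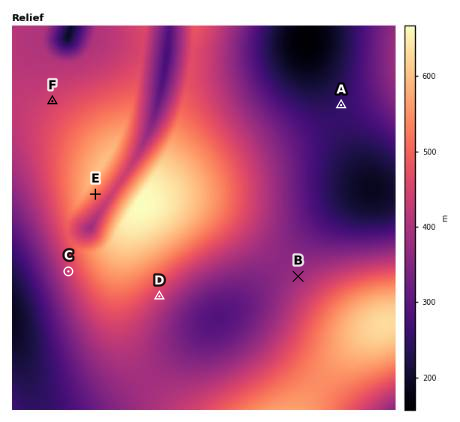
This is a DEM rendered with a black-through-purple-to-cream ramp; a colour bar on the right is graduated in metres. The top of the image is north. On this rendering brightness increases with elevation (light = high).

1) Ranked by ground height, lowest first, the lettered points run A B C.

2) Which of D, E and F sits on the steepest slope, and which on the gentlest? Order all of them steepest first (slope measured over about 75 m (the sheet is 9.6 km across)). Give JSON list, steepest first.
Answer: ["E", "D", "F"]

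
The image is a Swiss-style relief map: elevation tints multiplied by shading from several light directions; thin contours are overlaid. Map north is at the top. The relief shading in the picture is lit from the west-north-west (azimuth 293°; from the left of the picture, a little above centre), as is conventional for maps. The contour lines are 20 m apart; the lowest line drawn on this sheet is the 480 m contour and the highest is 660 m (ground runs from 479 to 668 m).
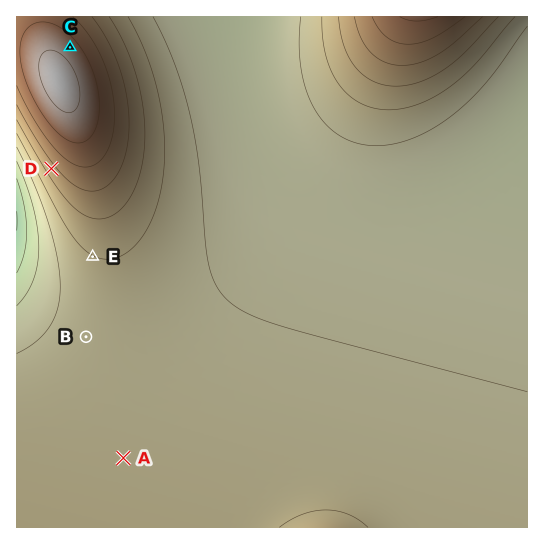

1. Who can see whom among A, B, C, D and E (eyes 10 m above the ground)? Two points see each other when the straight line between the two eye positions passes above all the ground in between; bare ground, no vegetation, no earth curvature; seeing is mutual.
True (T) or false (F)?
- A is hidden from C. T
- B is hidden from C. T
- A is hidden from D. F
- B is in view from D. T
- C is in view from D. F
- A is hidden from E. F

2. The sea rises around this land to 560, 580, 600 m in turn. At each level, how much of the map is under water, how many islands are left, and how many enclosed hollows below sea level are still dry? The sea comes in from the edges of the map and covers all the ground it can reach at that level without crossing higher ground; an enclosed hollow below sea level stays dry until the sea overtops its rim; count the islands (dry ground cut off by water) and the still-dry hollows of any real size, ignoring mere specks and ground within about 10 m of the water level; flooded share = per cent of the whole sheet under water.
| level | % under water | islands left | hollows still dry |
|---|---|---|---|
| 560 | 84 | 0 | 0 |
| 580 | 89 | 0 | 0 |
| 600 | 92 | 0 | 0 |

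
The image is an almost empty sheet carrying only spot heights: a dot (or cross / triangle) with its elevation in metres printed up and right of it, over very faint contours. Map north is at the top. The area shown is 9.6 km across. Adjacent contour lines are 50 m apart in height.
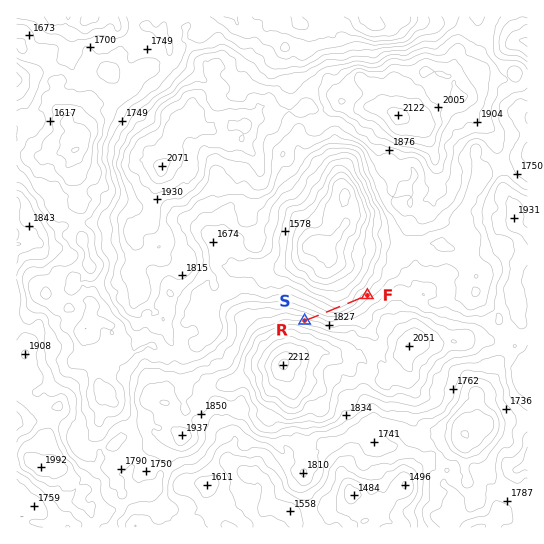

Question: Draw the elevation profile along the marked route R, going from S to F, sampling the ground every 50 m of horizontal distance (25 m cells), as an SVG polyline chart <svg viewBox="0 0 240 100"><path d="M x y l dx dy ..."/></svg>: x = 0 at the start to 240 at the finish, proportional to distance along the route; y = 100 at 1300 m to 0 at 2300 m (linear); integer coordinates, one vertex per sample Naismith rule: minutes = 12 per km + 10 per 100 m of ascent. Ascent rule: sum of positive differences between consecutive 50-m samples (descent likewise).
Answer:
<svg viewBox="0 0 240 100"><path d="M0 42l9 2 10 2 9 2 10 1 9 2 10 2 9 3 10 2 9 2 10 1 9 2 10 1 9 1 10 1 9 0 9 0 10 0 9-1 10 0 9-2 10-2 9-1 10-1 9-1 10 0 3 0"/></svg>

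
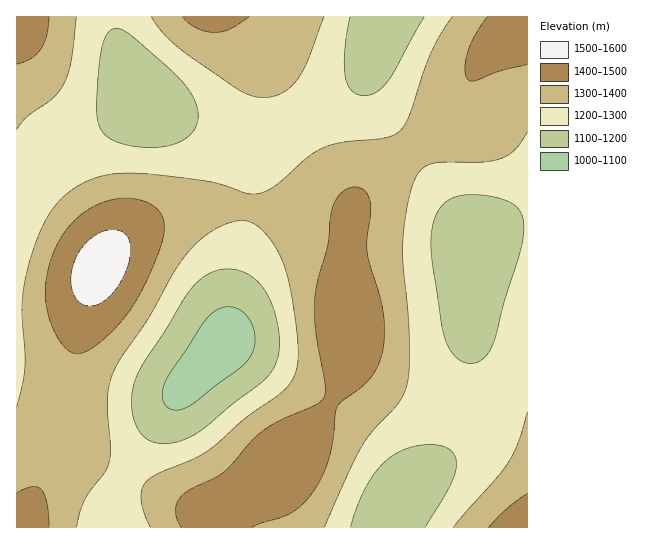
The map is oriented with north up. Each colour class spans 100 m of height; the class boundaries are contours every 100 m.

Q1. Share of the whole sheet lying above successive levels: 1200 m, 82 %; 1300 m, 49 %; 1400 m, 16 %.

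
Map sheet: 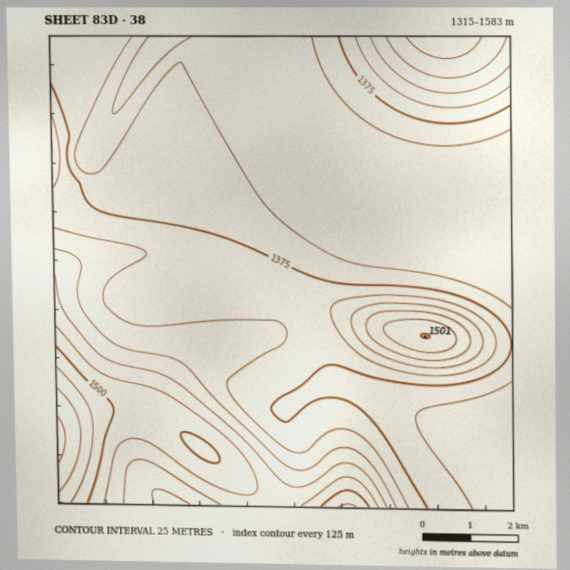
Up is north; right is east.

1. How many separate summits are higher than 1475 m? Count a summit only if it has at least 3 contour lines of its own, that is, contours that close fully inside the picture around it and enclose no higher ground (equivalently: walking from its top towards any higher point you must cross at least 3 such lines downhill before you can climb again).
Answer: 1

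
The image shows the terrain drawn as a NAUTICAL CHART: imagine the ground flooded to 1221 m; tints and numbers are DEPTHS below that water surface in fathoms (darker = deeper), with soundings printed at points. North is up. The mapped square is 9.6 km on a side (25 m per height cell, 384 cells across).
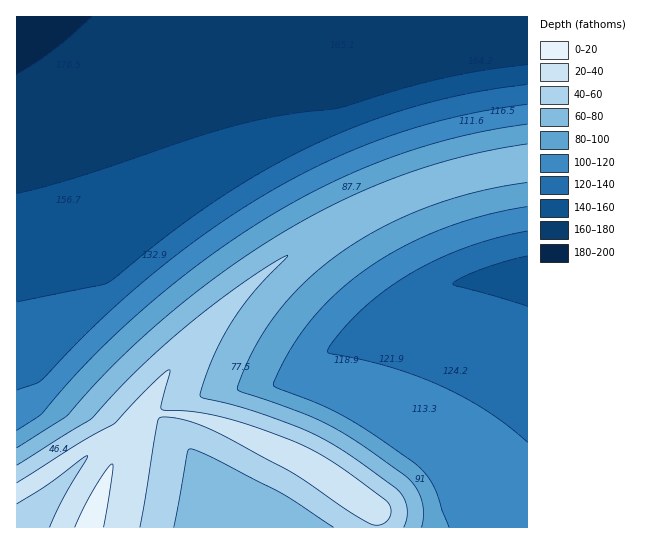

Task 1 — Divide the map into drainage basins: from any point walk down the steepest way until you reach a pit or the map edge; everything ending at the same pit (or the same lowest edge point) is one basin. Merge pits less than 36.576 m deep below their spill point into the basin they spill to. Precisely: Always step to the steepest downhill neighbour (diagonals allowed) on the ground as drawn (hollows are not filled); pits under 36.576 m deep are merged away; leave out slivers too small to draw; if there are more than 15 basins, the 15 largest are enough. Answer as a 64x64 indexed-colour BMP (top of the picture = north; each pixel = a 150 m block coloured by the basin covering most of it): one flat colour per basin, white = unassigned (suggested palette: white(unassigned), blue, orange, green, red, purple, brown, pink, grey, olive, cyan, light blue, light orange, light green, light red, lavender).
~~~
<image width="64" height="64" href="data:image/bmp;base64,Qk12CAAAAAAAAHYAAAAoAAAAQAAAAEAAAAABAAQAAAAAAAAIAAATCwAAEwsAABAAAAAAAAAA////ALR3HwAOf/8ALKAsACgn1gC9Z5QAS1aMAMJ34wB/f38AIr28AM++FwDox64AeLv/AIrfmACWmP8A1bDFAERERERDMzMzMzMzMzMzMzMzMzMzMzMyIiIiIiIiIiIiREREREMzMzMzMzMzMzMzMzMzMzMzMzIiIiIiIiIiIiJERERERDMzMzMzMzMzMzMzMzMzMzMzMiIiIiIiIiIiIkREREREMzMzMzMzMzMzMzMzMzMzMzIiIiIiIiIiIiIiREREREQzMzMzMzMzMzMzMzMzMzMzIiIiIiIiIiIiIiIRREREREMzMzMzMzMzMzMzMzMzMzIiIiIiIiIiIiIiIhEUREREQzMzMzMzMzMzMzMzMzMyIiIiIiIiIiIiIiIiEREUREREMzMzMzMzMzMzMzMzMyIiIiIiIiIiIiIiIiIRERFEREQzMzMzMzMzMzMzMzMiIiIiIiIiIiIiIiIiIhERERFEREMzMzMzMzMzMzMzIiIiIiIiIiIiIiIiIiIiERERERREQzMzMzMzMzMzMyIiIiIiIiIiIiIiIiIiIiIRERERERERMzMzMzMzMzMiIiIiIiIiIiIiIiIiIiIiIhEREREREREzMzMzMzMyIiIiIiIiIiIiIiIiIiIiIiIiERERERERERMzMzMzIiIiIiIiIiIiIiIiIiIiIiIiIiIRERERERERETIiIiIiIiIiIiIiIiIiIiIiIiIiIiIiIhERERERERERIiIiIiIiIiIiIiIiIiIiIiIiIiIiIiIiERERERERERESIiIiIiIiIiIiIiIiIiIiIiIiIiIiIiIREREREREREREiIiIiIiIiIiIiIiIiIiIiIiIiIiIiIhERERERERERESIiIiIiIiIiIiIiIiIiIiIiIiIiIiIiEREREREREREREiIiIiIiIiIiIiIiIiIiIiIiIiIiIiIRERERERERERERIiIiIiIiIiIiIiIiIiIiIiIiIiIiIhERERERERERERESIiIiIiIiIiIiIiIiIiIiIiIiIiIiERERERERERERERIiIiIiIiIiIiIiIiIiIiIiIiIiIiIRERERERERERERESIiIiIiIiIiIiIiIiIiIiIiIiIiIhEREREREREREREREiIiIiIiIiIiIiIiIiIiIiIiIiIiERERERERERERERERIiIiIiIiIiIiIiIiIiIiIiIiIiIRERERERERERERERESIiIiIiIiIiIiIiIiIiIiIiIiIhEREREREREREREREREiIiIiIiIiIiIiIiIiIiIiIiIiERERERERERERERERERIiIiIiIiIiIiIiIiIiIiIiIiIRERERERERERERERERESIiIiIiIiIiIiIiIiIiIiIiIhEREREREREREREREREREiIiIiIiIiIiIiIiIiIiIiIiEREREREREREREREREREREiIiIiIiIiIiIiIiIiIiIiIRERERERERERERERERERERIiIiIiIiIiIiIiIiIiIiIhERERERERERERERERERERESIiIiIiIiIiIiIiIiIiIiERERERERERERERERERERERESIiIiIiIiIiIiIiIiIiIREREREREREREREREREREREREiIiIiIiIiIiIiIiIiIhEREREREREREREREREREREREREiIiIiIiIiIiIiIiIiERERERERERERERERERERERERERIiIiIiIiIiIiIiIiIRERERERERERERERERERERERERERIiIiIiIiIiIiIiIhERERERERERERERERERERERERERERIiIiIiIiIiIiIiERERERERERERERERERERERERERERERIiIiIiIiIiIiIREREREREREREREREREREREREREREREREiIiIiIiIiIhEREREREREREREREREREREREREREREREREiIiIiIiIiERERERERERERERERERERERERERERERERERESIiIiIiIREREREREREREREREREREREREREREREREREREREiIiIhEREREREREREREREREREREREREREREREREREREREREiERERERERERERERERERERERERERERERERERERERERERERERERERERERERERERERERERERERERERERERERERERERERERERERERERERERERERERERERERERERERERERERERERERERERERERERERERERERERERERERERERERERERERERERERERERERERERERERERERERERERERERERERERERERERERERERERERERERERERERERERERERERERERERERERERERERERERERERERERERERERERERERERERERERERERERERERERERERERERERERERERERERERERERERERERERERERERERERERERERERERERERERERERERERERERERERERERERERERERERERERERERERERERERERERERERERERERERERERERERERERERERERERERERERERERERERERERERERERERERERERERERERERERERERERERERERERERERERERERERERERERERERERERERERERERERERERERERERERERERERERERERERERERERERERERERERERERERERERERERERERERERERERERERERERERERERERERERERERERERERERERERERERERERERERERERERERERERERERERERERERERERERERERERERERERERERERERERERERERERERERERERERERERERERERERERERERERERERERERERERERERERERER"/>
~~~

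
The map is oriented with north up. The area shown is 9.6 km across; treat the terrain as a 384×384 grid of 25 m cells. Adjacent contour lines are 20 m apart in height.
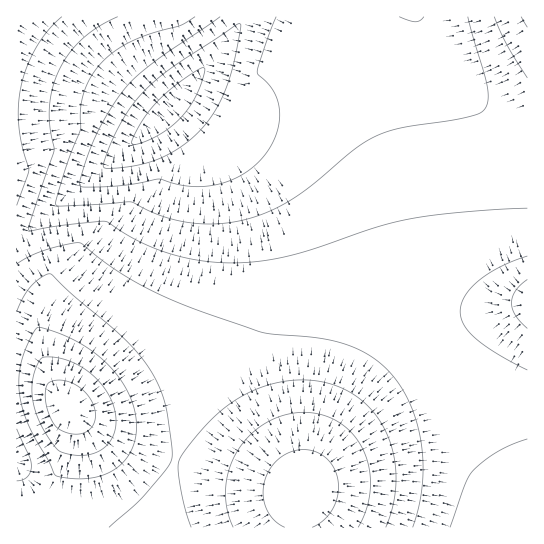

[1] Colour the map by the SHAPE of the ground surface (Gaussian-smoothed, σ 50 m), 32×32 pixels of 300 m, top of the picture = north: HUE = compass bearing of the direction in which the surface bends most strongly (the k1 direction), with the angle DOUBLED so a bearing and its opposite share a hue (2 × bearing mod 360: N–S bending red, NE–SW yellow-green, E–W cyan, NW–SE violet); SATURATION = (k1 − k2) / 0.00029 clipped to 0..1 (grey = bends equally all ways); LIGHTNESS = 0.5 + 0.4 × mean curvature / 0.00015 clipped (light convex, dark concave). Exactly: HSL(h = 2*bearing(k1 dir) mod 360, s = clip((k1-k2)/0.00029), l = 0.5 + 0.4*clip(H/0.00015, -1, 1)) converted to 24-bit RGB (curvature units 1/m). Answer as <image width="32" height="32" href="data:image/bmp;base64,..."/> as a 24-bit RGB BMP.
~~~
<image width="32" height="32" href="data:image/bmp;base64,Qk02DAAAAAAAADYAAAAoAAAAIAAAACAAAAABABgAAAAAAAAMAAATCwAAEwsAAAAAAAAAAAAAf3SBf3V7gHR0gXhyg35wgoRxfYRyeYN1am59ZmWCbWmHdm6LgHaOiX6QkYaTlYySl5CRmZOSmZaTl5aSkZSQi5GRg4yQe4aOcn+MbHmJZ3OGZHCDdXiAgH9+gH9+gH9+n23QnmiRg2xohXVmh4JlgolneIlqcIduZXZ/YmyDZ2uIbW6LeXaOg3+QjYiSlI6Ul5KUmZWUmpaVmJaUlJOUjY6ShoiQfYCOdHmNbXOKZ22HZGqDcXOAgH5+gH5+gH5+gzmV6kCmuVJXjHZbkI5dfpJgbZFkaI5vXoCFXHKGY3CJa3OMdXmOf4GQiIiRkI+TlpOUmZaVmpaVmZSUlpKUko2UioaRgX2Pd3WNb22KaWiHZWWEcG+BgH5+gH59gH59ZRhVhCYw9HVHmYFZlJ9edaFhYZ9pY5d9WYeNVnSKXnOLaHeMcn6OfYaPhoyRjpGSlJSTmJaUmZWTmZKSl5CTlYuTj4SSh3yQfnSOdm2KcGiHa2WEdG+BgH19gH19gX18Pg0lhUE27MVdqaBuj611crB3aaqKYqCZWYOTUXGMWnKLZXqMb4KOeoqPg5CQipKPkJSPlpaRmJSQmJCPl4yPlYiQkoGRjHqQhXKOfWyKdmeHcWSEeXGBgXx9gXx8gXx7ezOGm1955+igqbWWlb+Zh72kcrGvYY2jXHOUUGmLWXCJZHuKbYaMdo6Ofo+LhZGJi5OKk5WMlpOMl46LloiJlIOKkn2MkHeOi3COg2qKfGaHd2SDf3WBgXt8gXp7gnp5h1KaoIOj4/DOs8q6rc2/lcHBdZOwXmmiXVyTVmGIWm+FY32Ha4mKco2HeY6Ff5CDh5GEkJOGlJGHlYuFlIOCk36EkXmFj3OIjW2KiGiJgWWGfWaDgXl+gnp8gnl6gnd4c2ulmrq93/PYvdXKssrGlKC1d26ocFmbcFuQamGHXnCBY4CFaYiEbouBdI1+eY57g499jJCAko+Akoh/koB9kXl8kHR+jm+Bi2qDiWaFhmOFg2yDgnp+gnh8g3d6hHR3dJWvp9uyyevGscm4prKwnoGlk12ghVWUflyMfGiIanGBZIOCZ4Z+a4l7cIt4dIx0f413iY56j416kIV5kH13j3N0jm93jGt6imh9h2R/hWWAgnaAgnh+g3d9hHR7hXF3cbGus+ypoM6ZpbKTo4aCnmKClVWIjVeLhmKJgW6HfHaFbYOCZ4V6aYd3bYhzcYlwfIpyhYt0jIp0jYNzjXpxjXBvjGxximl1iGZ4hmR7hHCAg3mBg3d/hHV+hXJ8h255aquOuPCWj7F1pJ1unGpgk1ZojVd2iV+BhmuHgXSGf3qGe3uFb4R+aYR0a4VwcIZteYdvgohwiYdwioBvinhuim9siWltiGdxhmZ1hW9+hHmEhHeDhXWChXKAhm9+iGt7Z6JzvOx/j59gl4Zdj2Zailtjh2J0hmuAg3SGf3mGfnuHfnyHfXyHdoSCboJxcINteINugIRuhoNuhn1th3Zshm5qhmlrhWpyhXOAg3mGhHiGhnaHiHOIiW+FiWuBiGZ7cJxtxuN2i5Bii31ih2xkhWlthHB7g3aEfnmGfXuIfXyIfXyIf3yIgHyIfnyGd4J6eoBzf4FvgoBug3tthHVthHFvhHR6hHqFgXuHgXmIgXeJg3SMhnCPjGuSlGSTlF2Ee5h41tt9hYhshH5ugndygXd7gHqDfHuGe3uIe3yJfHuJfXuJf3yJgHyJgnyJg3yIg3yHhHyGhXyEhXuDhXyFg32Ggn2GgHyGf3uHfXmJfHeMe3SQem+XfWihhmCvnVXCfpeR28KRf4R3f4F6fYB+fH6De36Ge36Ie36Ke3yKe3uKfXuKf3uKgXuJgnuJhHuJhXyIhXyIhX2HhX2HhH2Gg36GgX2Gf32GfXyHenqId3qLdHiQbnaYZ3OkXW26WGfde52b0p+YpH+CfIWDfIWGe4OIeoKJeoCKen6KenuKenqKfHqKf3qJgXqJg3qJhXuJhnuIhnyIhn2Hhn2HhX6GhH6Fgn6Ff36FfX2Fe3+GeICIdYKLb4eQZo+XWZ6kQ7iyeZmRf5uR3Zu1mn+XeoiJeoWJeYOJeYCJeX2JeHqJeXiJfHiIf3mIgXmIhHmIhnqIh3uIh3uHh3yGhn2Fhn6FhX6Fg3+EgH+Dfn+DfYGEeoOFd4aGcoiEa4t/YI51UJJgJ4ttepOJf5ab3ZjEoX6ieYaJeIOIeH+IeHyHd3mHeXeGfHeGf3iGgniHhHiHh3mHh3qGh3uEhnyDhn2DhX6ChH6Cg3+CgoCCf4CCfoGCfIKBeYN/doR8cYV2aodtZIhhADMdOI5jeY+GfJGT2JDHtH+wd4KGd36Fd3uEdneDeXaDfHaDf3eEgneEhXeEhXiDhnmChnqBhnuAhnyAhX2AhH6Ag3+AgoCAgYCAf4GAfoF/fIF9eYJ6doN2dINydIRtaoR0ADMWKoRMd4qCeImHyIO8yoG+dnmEdnmAdnZ/eXV/fHWAf3WAgXaAgnZ/g3d+hHh9hXl9hXt9hXx9hX19hH5+g39/goB/gYCAgYGAf4B/foB+fYF8fIF6e4J3e4J0eoR6boV0AUUXEGgqc4R7doF+rHek2ILEiHSJdnV7eHR7e3R8fXR7f3V7gHV6gnZ5g3d5hHl5hXt6hX17hX98hIB9hIF+g4F/goF/gYB/gYB/gIB/gIB9gIF8gIF6gIJ4uH+eeYR4c4N1EGMmADgPZX1sdHl4kXGJ3H27knCGd3N3eXN2enN2fHN1fnR1gHZ1gnl2g3t4hH55hYB6hYF8hIJ9hIJ+g4J/goF/gYB/gX9/gX9/gX5+gX19gn57gn95x4Sqx4OufIR2dYB0MndCADMOSXRUc3BxgWx323Wpk219d3FxeHFxe3NyfXZzf3l0gXx1g393hIF4hYN6hYR7hYR8hIR9g4N+goJ/gYF/gH+AgX6Bgn2Bg3yAhHt9hHp5foZ3snuZ1oa7inZ0dn1yU3paADMQLmZCcmprgGxx23ehjmx2d3NwenZxfHlyf3xzgX91g4J2hYV4hYV5hIZ6g4V8goR9gYN+gYJ+gIF/gH+AgH6BgX2ChHyDhnqDiHV8gIV1f4N0mHSA24S9nHGEdnpwY3plADMXK2RGc3Btg2xw23efim1wenlwfHxxfn9zgIJ0gYR1gYV3goZ4gYZ6gYZ7gIV8gIN9f4J+f4F/f4CAfn6Af32BgXqDhW97imNvhIV1goJzgH9yhXVx1HqvrnGNdXpwY3RkADMaMWhLc3FsiGxv23qchnZweX1xe4ByfIN0foV1foZ3f4d4f4d5f4Z7foV8foN9foJ9foF/foCAfX6Af3qAgWp2g2Nvh2VyhIJ0gn9zgHxxfXhwfXRvzHSbsWuFdXFtYHNjADMbO21TdXVuk21x2H+ag4RyeIJyeYR0eoZ1e4d2fIh4fId5fIZ6fIV7fIN8fYJ+foB/fn+Afnp/gGd2gWFwgmVugmpwhH90gnxzgHhxfnVwe3Nve3BuznGXq2uCdXNvXHRlADMdSXRedHlwonJ40YGUeIVzdoZ0d4h1eIl2eYl3eYh5eod6e4V8fIN9fYJ+fYB/fHx/gGh6gmB0g2Nyg2dvg21ug311gnlzgXVyf3NxfHFwenBve29w0nWbpG6BdHZyU3lmADMfWnxqcn9yt3qDwoCJdIh1dYp2dop4d4l5eYh7eod8e4V9fIN+fIF/fYCAgG5/gl56hGF4hWV1hmtyhnNxgnl2g3V0gnJzgHFyfnByfHByenFyfXJ01nyfm3OAc3x2QX1lADMhaYN0c4V2zIaRrIB9dYt6dot7d4p8eIh9eoZ+eoV/e4N/fIGAfHaAgV+Bg19/hWN9h2l6iXB3inl2g3d7hHR4g3J2gnF2gHF1fnJ1fHN1enV2gXZ52oWjknZ6c4R7JHldAko0cYh6dox42pKbiZZ6dot+d4p/eIh/eYaAeoSAe4KAe3+Ae2eAf12ChWCEh2aCiW2Ai3V9jX98hnR/hnN7hXJ5hHJ4gnJ4gHN3fnR3e3d3eXt4jXd72oyjdo19cop/B2BIGnZedIt+nY171pGXeIyBeIqBeIiBeYWBeoOBeoGBd3WAd12BfF6DgmOGiGqIi3KFjHuCj4WC"/>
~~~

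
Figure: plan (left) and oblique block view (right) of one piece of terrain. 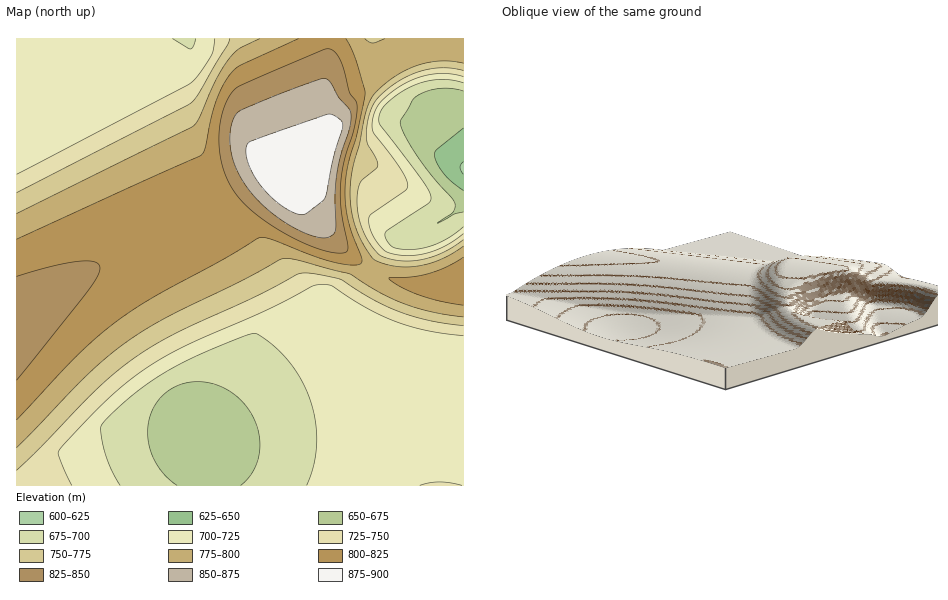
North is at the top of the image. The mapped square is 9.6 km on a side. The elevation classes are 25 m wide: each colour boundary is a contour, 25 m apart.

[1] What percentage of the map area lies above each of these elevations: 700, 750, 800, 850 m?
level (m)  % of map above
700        82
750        47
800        28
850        7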